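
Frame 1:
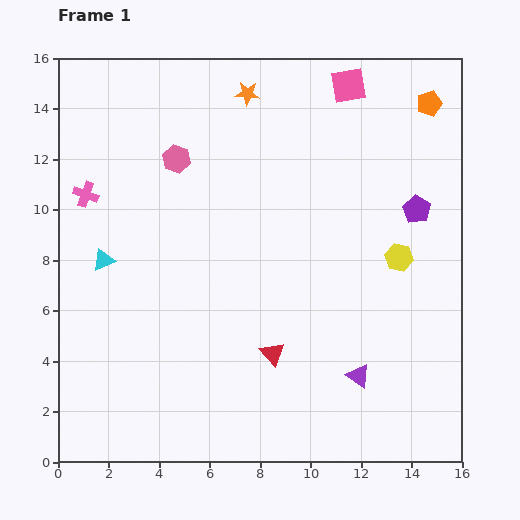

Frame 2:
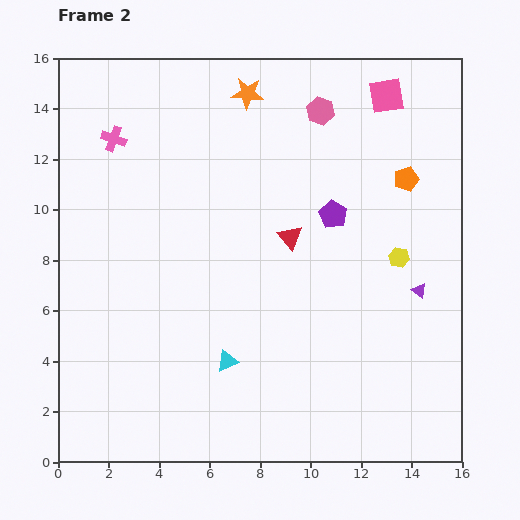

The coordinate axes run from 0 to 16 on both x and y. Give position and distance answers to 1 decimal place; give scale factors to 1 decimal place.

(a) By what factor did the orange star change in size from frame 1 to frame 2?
1.3×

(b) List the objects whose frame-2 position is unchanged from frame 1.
the yellow hexagon, the orange star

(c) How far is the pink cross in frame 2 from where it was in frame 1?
2.5

The pink cross moved from (1.1, 10.6) to (2.2, 12.8), a distance of √(1.1² + 2.2²) ≈ 2.5.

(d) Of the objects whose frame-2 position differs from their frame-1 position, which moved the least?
the pink square

(moved 1.6)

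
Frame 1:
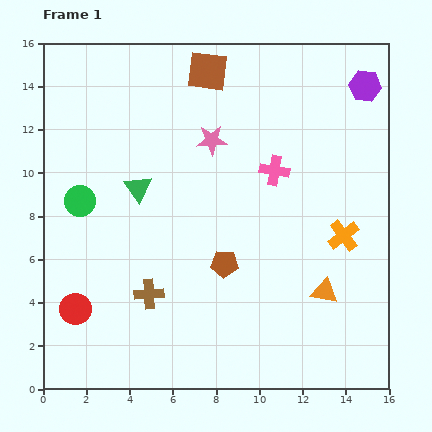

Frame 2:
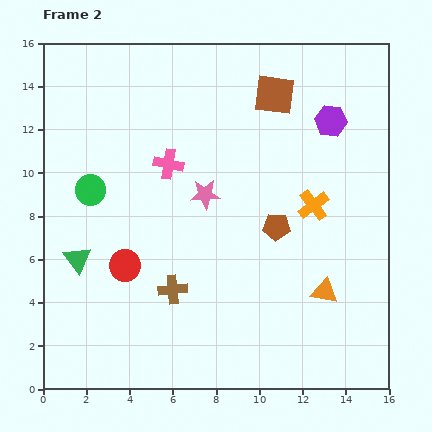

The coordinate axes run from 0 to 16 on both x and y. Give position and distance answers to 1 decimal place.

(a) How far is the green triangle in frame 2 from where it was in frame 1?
4.3

The green triangle moved from (4.4, 9.3) to (1.6, 6.0), a distance of √(2.8² + 3.3²) ≈ 4.3.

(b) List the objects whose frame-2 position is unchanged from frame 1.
the orange triangle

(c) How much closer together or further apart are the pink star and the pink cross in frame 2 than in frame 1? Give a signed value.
-1.0

Distance in frame 1: 3.2. Distance in frame 2: 2.2.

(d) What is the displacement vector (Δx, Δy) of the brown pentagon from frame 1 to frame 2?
(2.4, 1.7)

The brown pentagon was at (8.4, 5.8) in frame 1 and (10.8, 7.5) in frame 2.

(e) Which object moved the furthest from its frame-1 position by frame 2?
the pink cross

(moved 4.9; next 4.3)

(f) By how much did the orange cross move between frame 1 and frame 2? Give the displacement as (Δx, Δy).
(-1.4, 1.4)

The orange cross was at (13.9, 7.1) in frame 1 and (12.5, 8.5) in frame 2.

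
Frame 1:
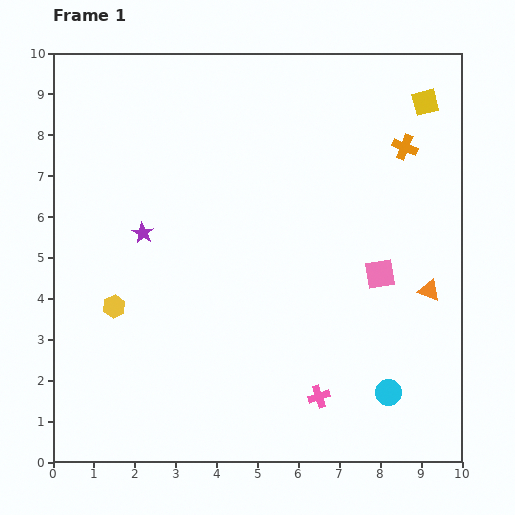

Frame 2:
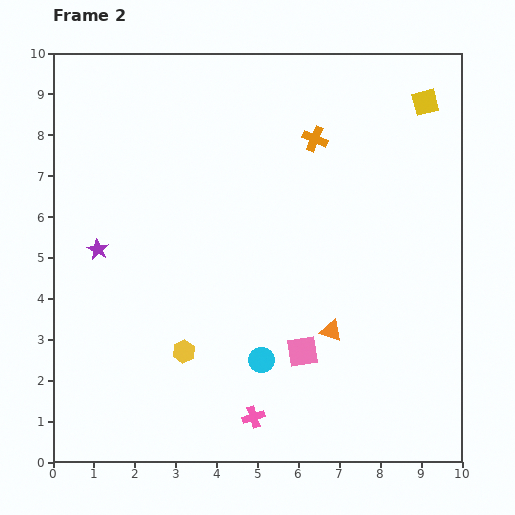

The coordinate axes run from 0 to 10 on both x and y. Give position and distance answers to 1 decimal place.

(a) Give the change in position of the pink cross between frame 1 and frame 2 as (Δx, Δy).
(-1.6, -0.5)

The pink cross was at (6.5, 1.6) in frame 1 and (4.9, 1.1) in frame 2.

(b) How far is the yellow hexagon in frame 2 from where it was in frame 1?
2.0

The yellow hexagon moved from (1.5, 3.8) to (3.2, 2.7), a distance of √(1.7² + 1.1²) ≈ 2.0.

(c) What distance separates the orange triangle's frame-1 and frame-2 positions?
2.6

The orange triangle moved from (9.2, 4.2) to (6.8, 3.2), a distance of √(2.4² + 1.0²) ≈ 2.6.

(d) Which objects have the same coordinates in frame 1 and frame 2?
the yellow square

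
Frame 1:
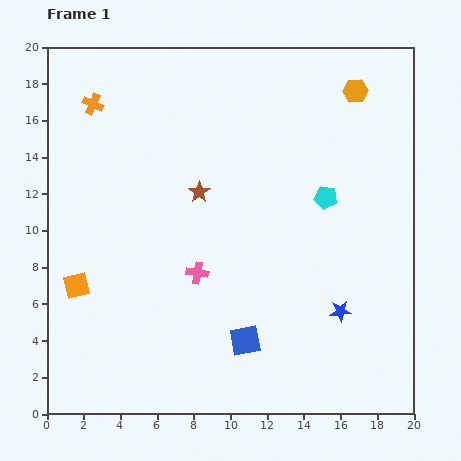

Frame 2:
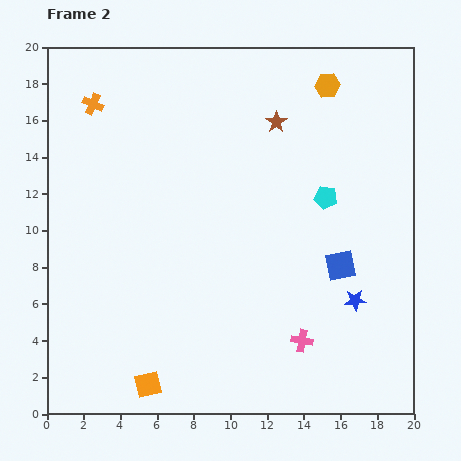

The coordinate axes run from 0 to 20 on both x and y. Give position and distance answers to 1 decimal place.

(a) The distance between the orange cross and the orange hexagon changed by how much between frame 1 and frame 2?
-1.5

Distance in frame 1: 14.3. Distance in frame 2: 12.8.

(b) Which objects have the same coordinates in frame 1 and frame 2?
the orange cross, the cyan pentagon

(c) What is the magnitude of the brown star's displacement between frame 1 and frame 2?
5.7

The brown star moved from (8.3, 12.1) to (12.5, 15.9), a distance of √(4.2² + 3.8²) ≈ 5.7.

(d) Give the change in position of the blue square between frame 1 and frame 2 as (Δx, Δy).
(5.2, 4.1)

The blue square was at (10.8, 4.0) in frame 1 and (16.0, 8.1) in frame 2.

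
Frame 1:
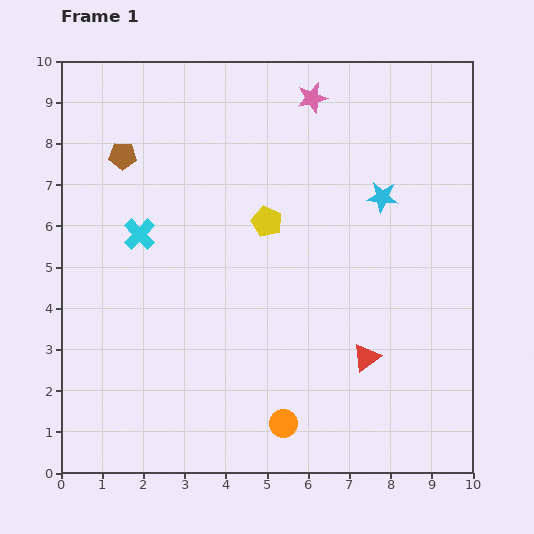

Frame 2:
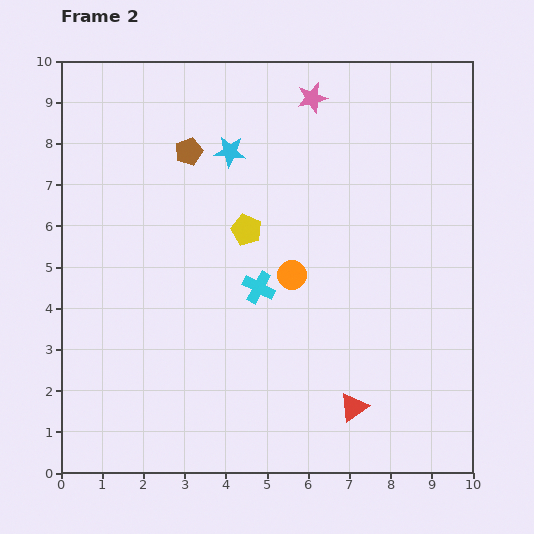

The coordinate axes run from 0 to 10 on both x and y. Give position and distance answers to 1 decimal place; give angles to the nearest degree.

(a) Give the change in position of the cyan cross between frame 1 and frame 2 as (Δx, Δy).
(2.9, -1.3)

The cyan cross was at (1.9, 5.8) in frame 1 and (4.8, 4.5) in frame 2.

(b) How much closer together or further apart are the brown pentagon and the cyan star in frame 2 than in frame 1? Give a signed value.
-5.4

Distance in frame 1: 6.4. Distance in frame 2: 1.0.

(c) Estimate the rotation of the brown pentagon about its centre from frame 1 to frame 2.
24° counter-clockwise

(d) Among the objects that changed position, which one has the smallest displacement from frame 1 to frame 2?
the yellow pentagon

(moved 0.5)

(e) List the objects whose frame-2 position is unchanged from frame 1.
the pink star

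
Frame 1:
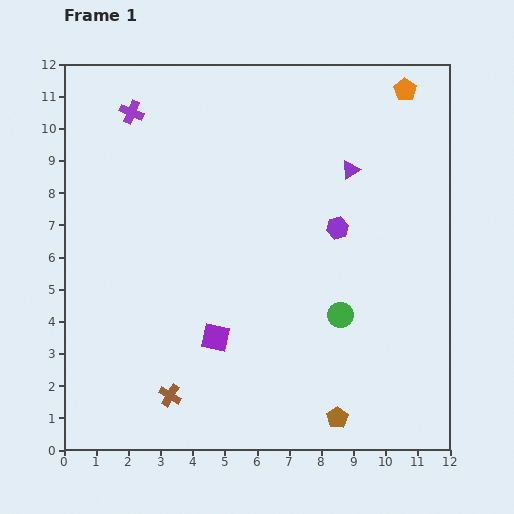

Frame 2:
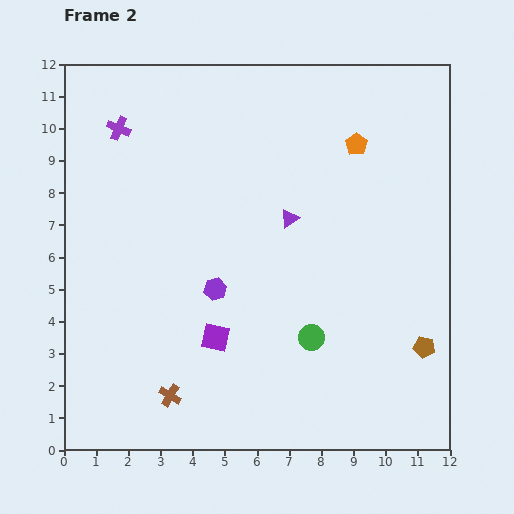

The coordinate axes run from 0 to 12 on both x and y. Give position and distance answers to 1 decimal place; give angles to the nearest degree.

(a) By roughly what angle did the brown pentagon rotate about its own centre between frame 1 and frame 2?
29° counter-clockwise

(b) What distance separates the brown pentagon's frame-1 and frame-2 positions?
3.5

The brown pentagon moved from (8.5, 1.0) to (11.2, 3.2), a distance of √(2.7² + 2.2²) ≈ 3.5.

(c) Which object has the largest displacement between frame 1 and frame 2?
the purple hexagon

(moved 4.2; next 3.5)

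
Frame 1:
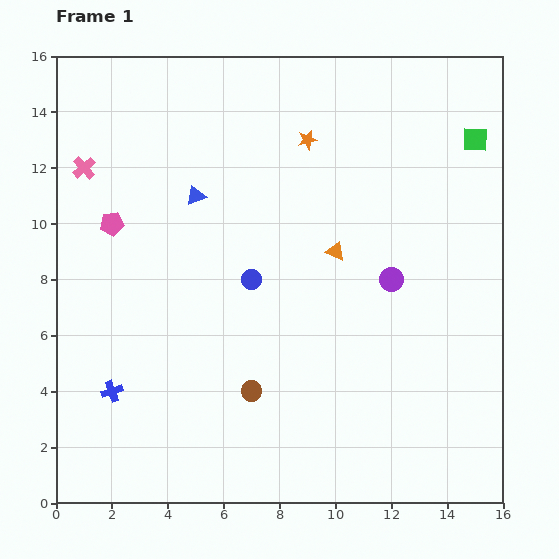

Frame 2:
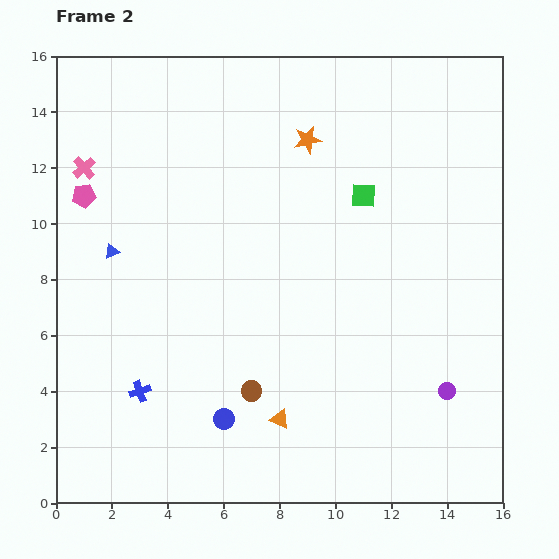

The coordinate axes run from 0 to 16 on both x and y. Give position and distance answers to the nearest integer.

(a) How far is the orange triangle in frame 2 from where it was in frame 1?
6

The orange triangle moved from (10, 9) to (8, 3), a distance of √(2² + 6²) ≈ 6.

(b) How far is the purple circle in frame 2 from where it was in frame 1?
4

The purple circle moved from (12, 8) to (14, 4), a distance of √(2² + 4²) ≈ 4.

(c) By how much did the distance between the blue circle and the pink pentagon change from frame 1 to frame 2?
+4

Distance in frame 1: 5. Distance in frame 2: 9.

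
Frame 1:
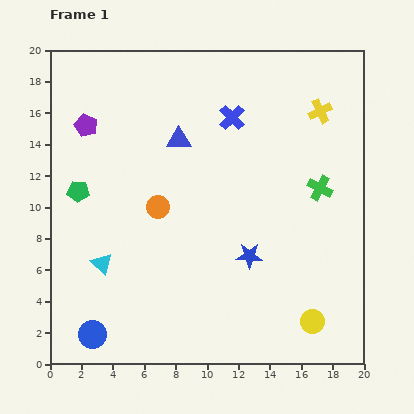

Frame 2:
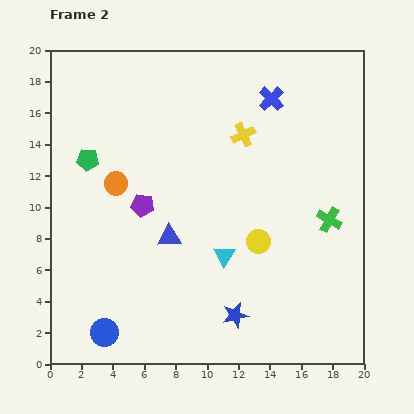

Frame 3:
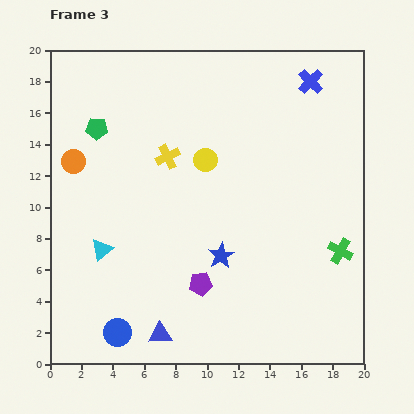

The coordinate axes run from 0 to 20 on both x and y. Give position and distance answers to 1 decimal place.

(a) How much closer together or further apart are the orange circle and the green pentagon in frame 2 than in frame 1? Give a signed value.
-2.9

Distance in frame 1: 5.2. Distance in frame 2: 2.3.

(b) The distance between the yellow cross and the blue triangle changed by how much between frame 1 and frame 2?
-1.2

Distance in frame 1: 9.2. Distance in frame 2: 8.0.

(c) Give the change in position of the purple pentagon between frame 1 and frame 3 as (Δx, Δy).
(7.3, -10.1)

The purple pentagon was at (2.3, 15.2) in frame 1 and (9.6, 5.1) in frame 3.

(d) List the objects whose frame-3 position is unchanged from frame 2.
none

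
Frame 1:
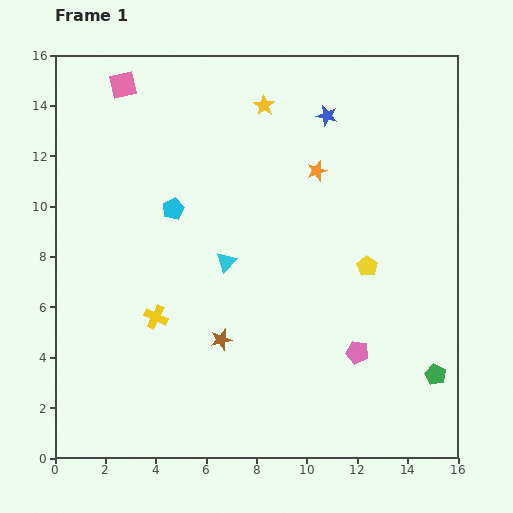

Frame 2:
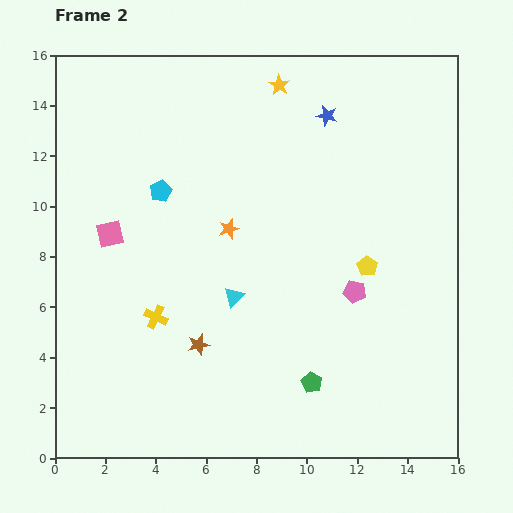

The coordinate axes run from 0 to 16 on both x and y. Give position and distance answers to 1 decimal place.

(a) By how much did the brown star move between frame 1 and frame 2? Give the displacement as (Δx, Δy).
(-0.9, -0.2)

The brown star was at (6.6, 4.7) in frame 1 and (5.7, 4.5) in frame 2.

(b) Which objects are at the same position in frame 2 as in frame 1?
the yellow cross, the blue star, the yellow pentagon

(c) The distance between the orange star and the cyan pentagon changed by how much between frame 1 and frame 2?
-2.8

Distance in frame 1: 5.9. Distance in frame 2: 3.1.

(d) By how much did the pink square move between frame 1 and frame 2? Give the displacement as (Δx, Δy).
(-0.5, -5.9)

The pink square was at (2.7, 14.8) in frame 1 and (2.2, 8.9) in frame 2.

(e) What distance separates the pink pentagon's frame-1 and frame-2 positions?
2.4

The pink pentagon moved from (12.0, 4.2) to (11.9, 6.6), a distance of √(0.1² + 2.4²) ≈ 2.4.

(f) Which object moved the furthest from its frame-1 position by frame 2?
the pink square

(moved 5.9; next 4.9)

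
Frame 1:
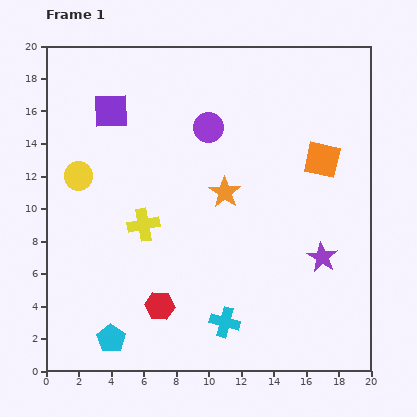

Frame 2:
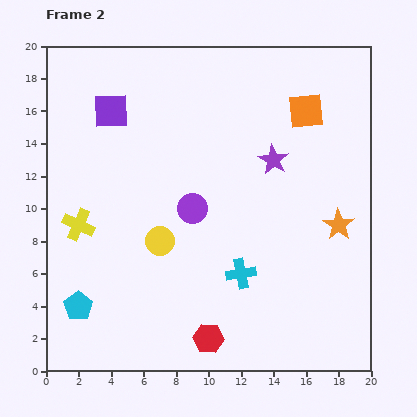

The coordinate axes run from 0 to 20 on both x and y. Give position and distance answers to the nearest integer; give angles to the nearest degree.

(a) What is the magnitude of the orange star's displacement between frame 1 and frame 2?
7

The orange star moved from (11, 11) to (18, 9), a distance of √(7² + 2²) ≈ 7.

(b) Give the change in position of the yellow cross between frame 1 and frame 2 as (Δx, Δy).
(-4, 0)

The yellow cross was at (6, 9) in frame 1 and (2, 9) in frame 2.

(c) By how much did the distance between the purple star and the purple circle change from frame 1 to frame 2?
-5

Distance in frame 1: 11. Distance in frame 2: 6.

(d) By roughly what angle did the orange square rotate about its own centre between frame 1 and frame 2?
18° counter-clockwise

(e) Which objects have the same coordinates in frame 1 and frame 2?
the purple square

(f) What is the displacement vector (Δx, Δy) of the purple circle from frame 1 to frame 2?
(-1, -5)

The purple circle was at (10, 15) in frame 1 and (9, 10) in frame 2.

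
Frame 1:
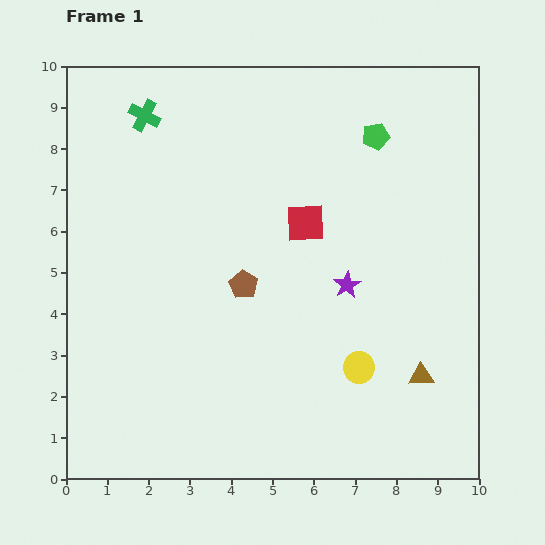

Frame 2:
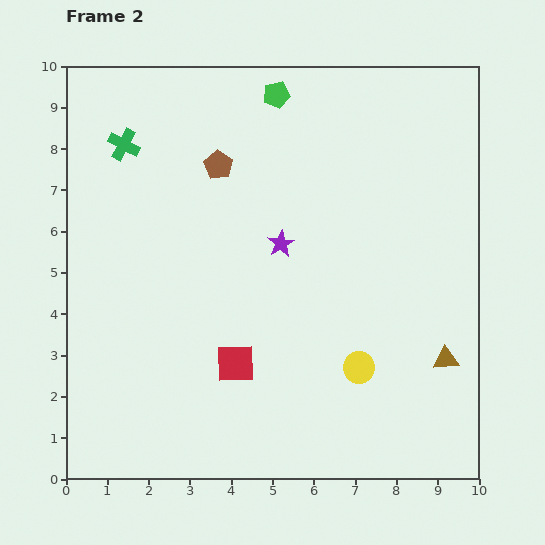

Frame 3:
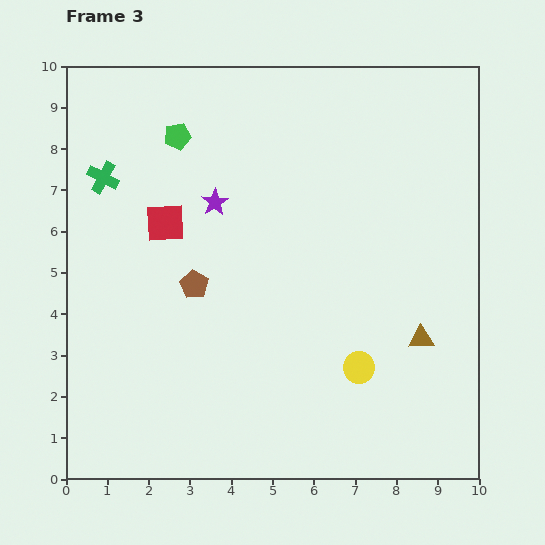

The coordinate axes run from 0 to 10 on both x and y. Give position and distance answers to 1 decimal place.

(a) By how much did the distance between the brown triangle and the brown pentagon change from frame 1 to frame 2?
+2.4

Distance in frame 1: 4.8. Distance in frame 2: 7.2.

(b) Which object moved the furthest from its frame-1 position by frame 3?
the green pentagon

(moved 4.8; next 3.8)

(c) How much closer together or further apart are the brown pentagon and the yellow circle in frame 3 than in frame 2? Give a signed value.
-1.5

Distance in frame 2: 6.0. Distance in frame 3: 4.5.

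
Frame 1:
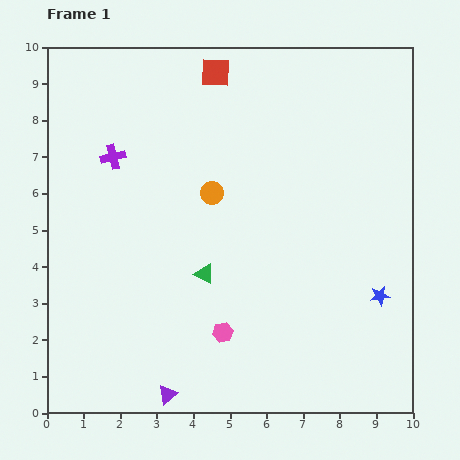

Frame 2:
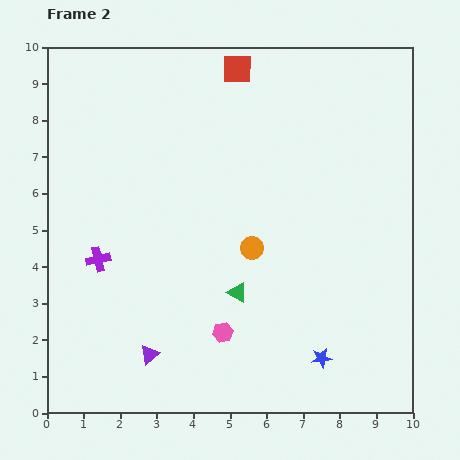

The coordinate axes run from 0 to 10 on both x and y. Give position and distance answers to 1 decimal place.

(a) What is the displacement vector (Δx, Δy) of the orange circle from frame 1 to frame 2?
(1.1, -1.5)

The orange circle was at (4.5, 6.0) in frame 1 and (5.6, 4.5) in frame 2.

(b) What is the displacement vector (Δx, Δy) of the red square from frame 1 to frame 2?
(0.6, 0.1)

The red square was at (4.6, 9.3) in frame 1 and (5.2, 9.4) in frame 2.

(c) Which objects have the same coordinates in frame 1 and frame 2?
the pink hexagon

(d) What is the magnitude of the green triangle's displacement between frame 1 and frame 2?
1.0

The green triangle moved from (4.3, 3.8) to (5.2, 3.3), a distance of √(0.9² + 0.5²) ≈ 1.0.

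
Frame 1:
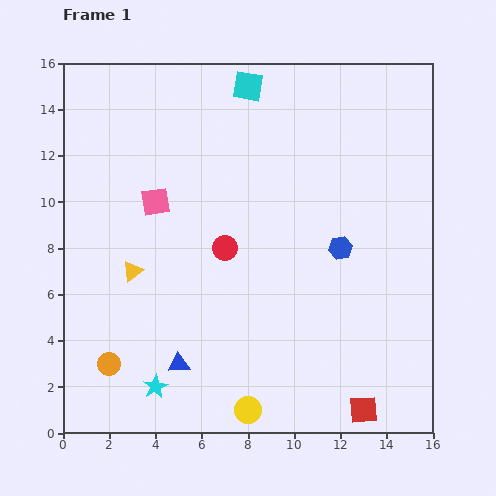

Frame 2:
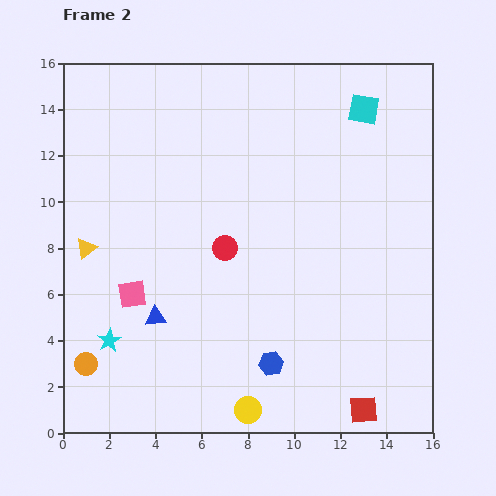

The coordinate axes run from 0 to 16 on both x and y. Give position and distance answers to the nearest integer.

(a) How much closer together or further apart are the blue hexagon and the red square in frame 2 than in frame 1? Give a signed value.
-3

Distance in frame 1: 7. Distance in frame 2: 4.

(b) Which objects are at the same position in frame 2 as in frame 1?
the yellow circle, the red circle, the red square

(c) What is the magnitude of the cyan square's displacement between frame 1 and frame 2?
5

The cyan square moved from (8, 15) to (13, 14), a distance of √(5² + 1²) ≈ 5.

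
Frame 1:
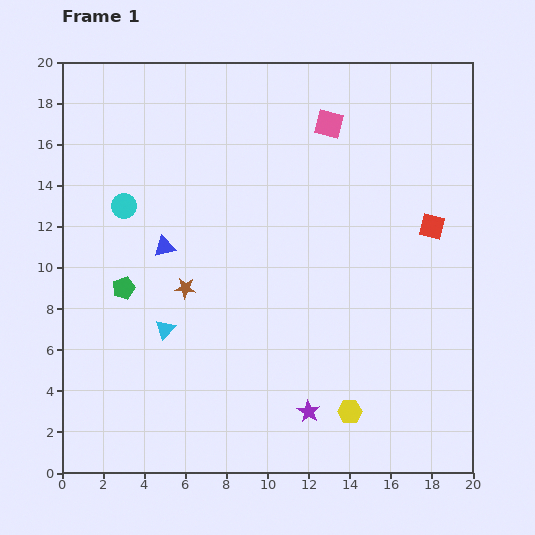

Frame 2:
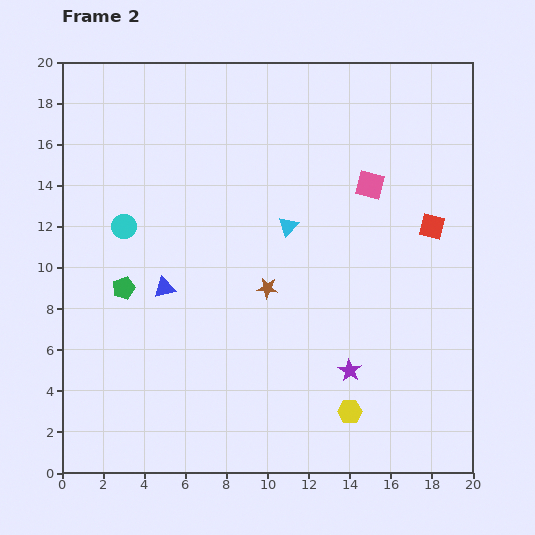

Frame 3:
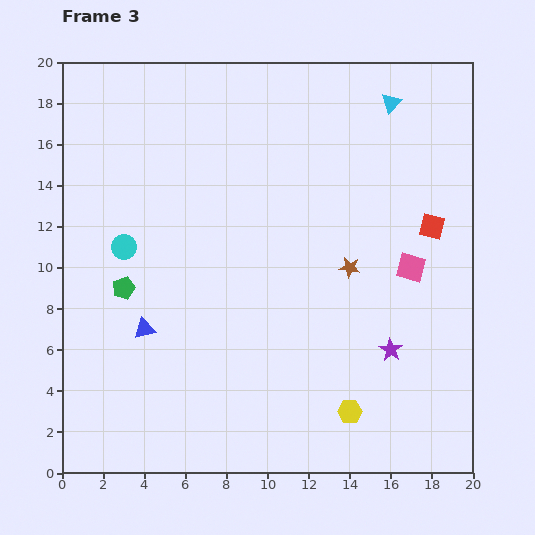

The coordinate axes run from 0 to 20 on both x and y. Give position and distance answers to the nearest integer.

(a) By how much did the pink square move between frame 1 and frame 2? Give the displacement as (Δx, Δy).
(2, -3)

The pink square was at (13, 17) in frame 1 and (15, 14) in frame 2.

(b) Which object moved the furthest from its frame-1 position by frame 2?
the cyan triangle

(moved 8; next 4)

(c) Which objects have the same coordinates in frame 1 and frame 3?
the green pentagon, the red square, the yellow hexagon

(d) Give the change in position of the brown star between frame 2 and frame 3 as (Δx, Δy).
(4, 1)

The brown star was at (10, 9) in frame 2 and (14, 10) in frame 3.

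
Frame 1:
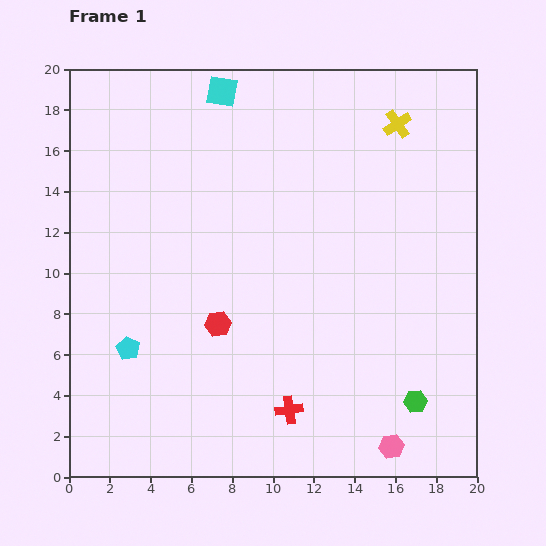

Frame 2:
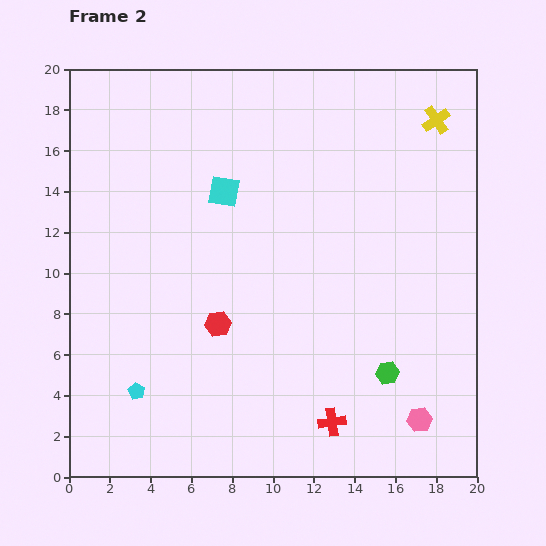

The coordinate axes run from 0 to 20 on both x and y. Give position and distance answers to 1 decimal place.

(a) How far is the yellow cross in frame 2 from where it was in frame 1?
1.9

The yellow cross moved from (16.1, 17.3) to (18.0, 17.5), a distance of √(1.9² + 0.2²) ≈ 1.9.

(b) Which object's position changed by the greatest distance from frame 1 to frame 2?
the cyan square

(moved 4.9; next 2.2)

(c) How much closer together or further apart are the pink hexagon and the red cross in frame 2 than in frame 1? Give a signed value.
-1.0

Distance in frame 1: 5.3. Distance in frame 2: 4.3.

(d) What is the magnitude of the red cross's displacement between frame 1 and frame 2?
2.2

The red cross moved from (10.8, 3.3) to (12.9, 2.7), a distance of √(2.1² + 0.6²) ≈ 2.2.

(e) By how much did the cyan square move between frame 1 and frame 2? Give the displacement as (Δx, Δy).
(0.1, -4.9)

The cyan square was at (7.5, 18.9) in frame 1 and (7.6, 14.0) in frame 2.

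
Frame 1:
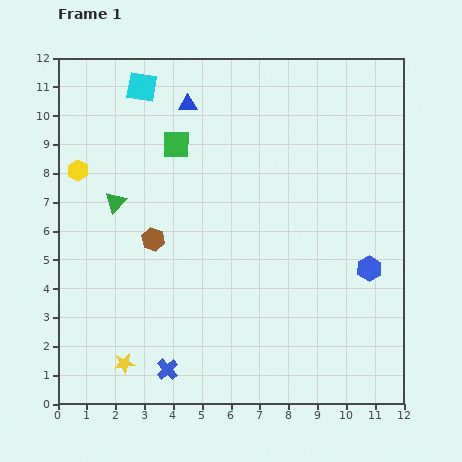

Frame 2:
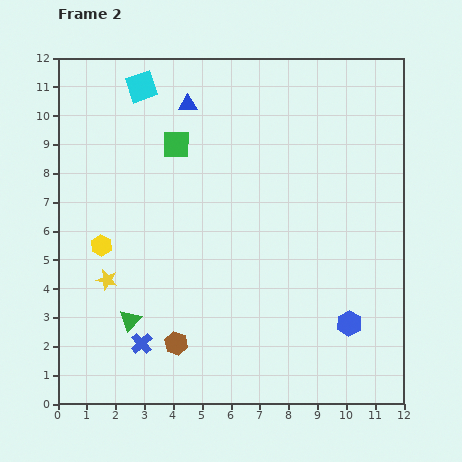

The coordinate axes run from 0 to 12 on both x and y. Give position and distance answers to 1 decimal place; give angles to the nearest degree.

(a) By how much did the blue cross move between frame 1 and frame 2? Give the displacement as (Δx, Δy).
(-0.9, 0.9)

The blue cross was at (3.8, 1.2) in frame 1 and (2.9, 2.1) in frame 2.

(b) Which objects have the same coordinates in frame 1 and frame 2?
the green square, the blue triangle, the cyan square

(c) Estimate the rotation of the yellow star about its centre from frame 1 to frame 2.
21° clockwise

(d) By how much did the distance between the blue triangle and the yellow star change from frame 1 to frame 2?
-2.6

Distance in frame 1: 9.3. Distance in frame 2: 6.7.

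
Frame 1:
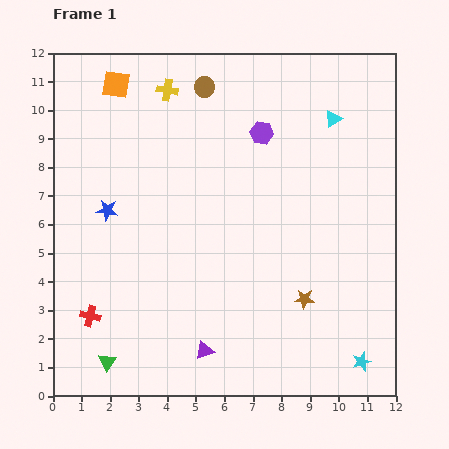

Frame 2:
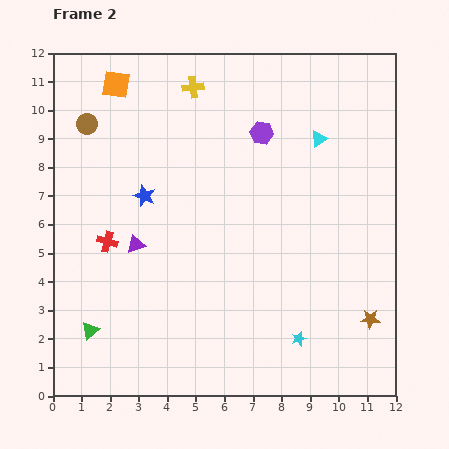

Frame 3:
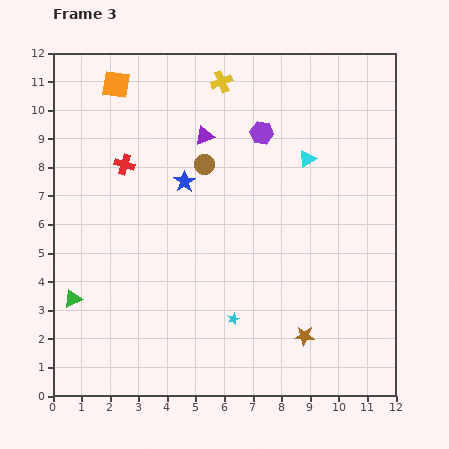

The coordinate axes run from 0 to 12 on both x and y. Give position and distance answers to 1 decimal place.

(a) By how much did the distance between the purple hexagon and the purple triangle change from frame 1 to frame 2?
-2.0

Distance in frame 1: 7.9. Distance in frame 2: 5.9.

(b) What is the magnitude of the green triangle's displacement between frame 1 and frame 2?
1.3

The green triangle moved from (1.9, 1.2) to (1.3, 2.3), a distance of √(0.6² + 1.1²) ≈ 1.3.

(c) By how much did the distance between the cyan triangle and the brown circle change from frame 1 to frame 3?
-1.0

Distance in frame 1: 4.6. Distance in frame 3: 3.6.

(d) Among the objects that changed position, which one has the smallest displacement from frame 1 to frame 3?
the brown star

(moved 1.3)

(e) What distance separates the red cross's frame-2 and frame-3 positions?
2.8

The red cross moved from (1.9, 5.4) to (2.5, 8.1), a distance of √(0.6² + 2.7²) ≈ 2.8.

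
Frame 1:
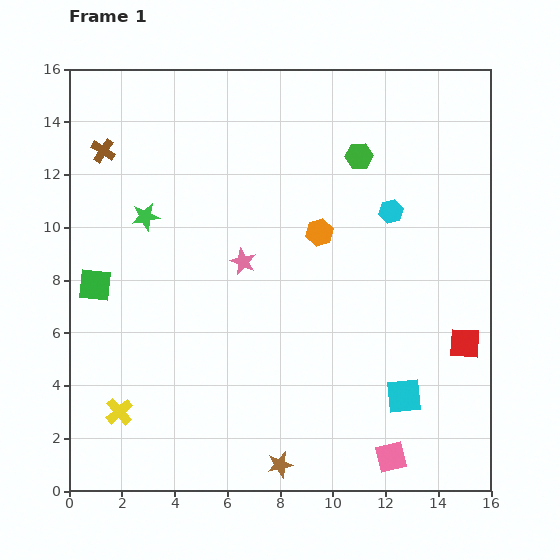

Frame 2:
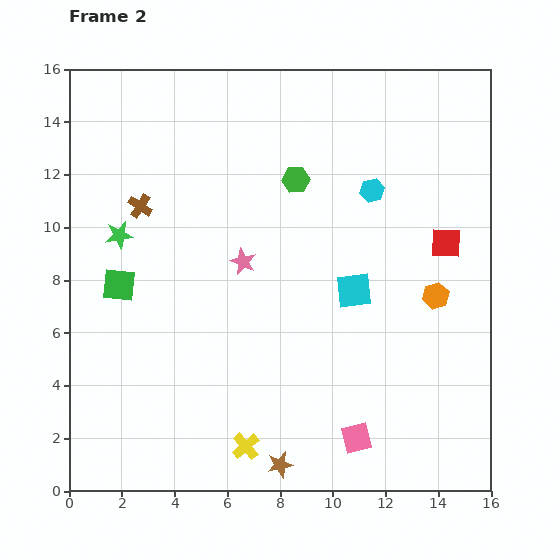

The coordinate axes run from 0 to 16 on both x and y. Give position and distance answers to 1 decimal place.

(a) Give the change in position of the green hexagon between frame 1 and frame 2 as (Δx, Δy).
(-2.4, -0.9)

The green hexagon was at (11.0, 12.7) in frame 1 and (8.6, 11.8) in frame 2.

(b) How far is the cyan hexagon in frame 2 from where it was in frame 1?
1.1

The cyan hexagon moved from (12.2, 10.6) to (11.5, 11.4), a distance of √(0.7² + 0.8²) ≈ 1.1.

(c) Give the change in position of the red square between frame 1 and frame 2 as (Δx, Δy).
(-0.7, 3.8)

The red square was at (15.0, 5.6) in frame 1 and (14.3, 9.4) in frame 2.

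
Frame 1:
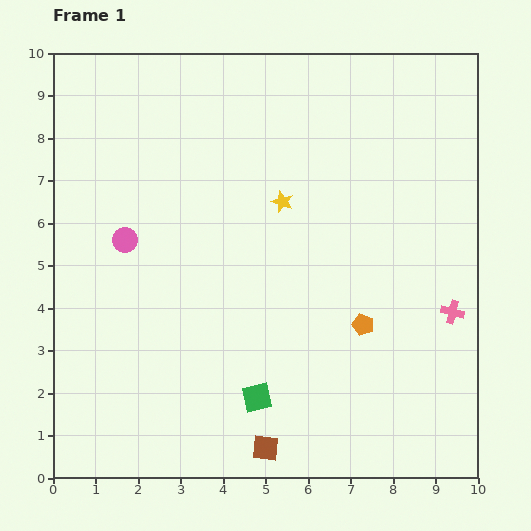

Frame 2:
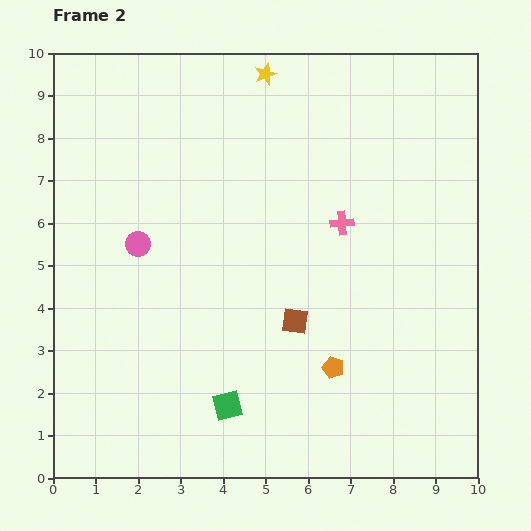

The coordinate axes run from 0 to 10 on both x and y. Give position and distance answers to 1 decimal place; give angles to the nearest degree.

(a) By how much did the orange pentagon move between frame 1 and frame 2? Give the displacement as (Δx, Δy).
(-0.7, -1.0)

The orange pentagon was at (7.3, 3.6) in frame 1 and (6.6, 2.6) in frame 2.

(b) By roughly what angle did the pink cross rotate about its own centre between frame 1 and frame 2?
21° counter-clockwise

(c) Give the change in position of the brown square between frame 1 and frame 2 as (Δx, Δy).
(0.7, 3.0)

The brown square was at (5.0, 0.7) in frame 1 and (5.7, 3.7) in frame 2.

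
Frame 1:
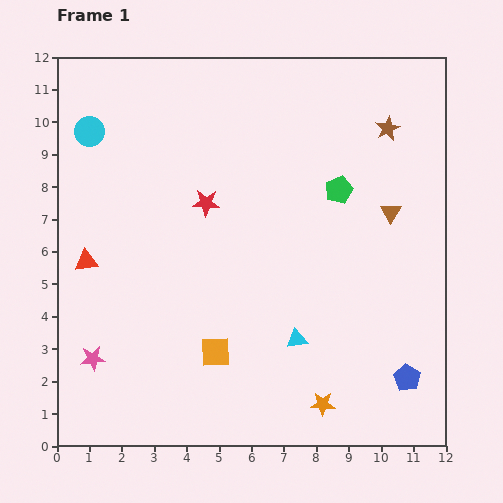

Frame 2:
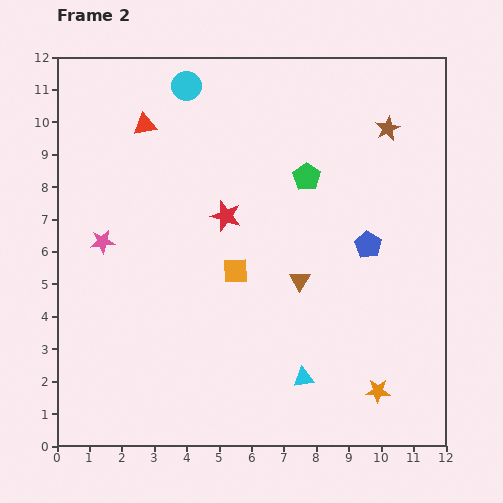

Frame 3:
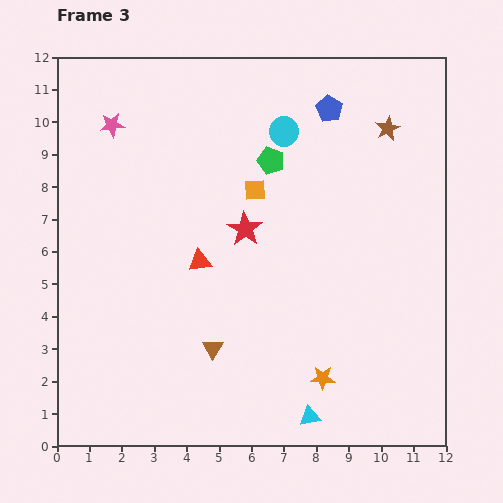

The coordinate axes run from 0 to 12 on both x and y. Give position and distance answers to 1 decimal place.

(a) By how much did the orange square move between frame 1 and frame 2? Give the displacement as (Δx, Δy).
(0.6, 2.5)

The orange square was at (4.9, 2.9) in frame 1 and (5.5, 5.4) in frame 2.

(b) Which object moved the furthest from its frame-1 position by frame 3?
the blue pentagon

(moved 8.6; next 7.2)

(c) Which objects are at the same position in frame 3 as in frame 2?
the brown star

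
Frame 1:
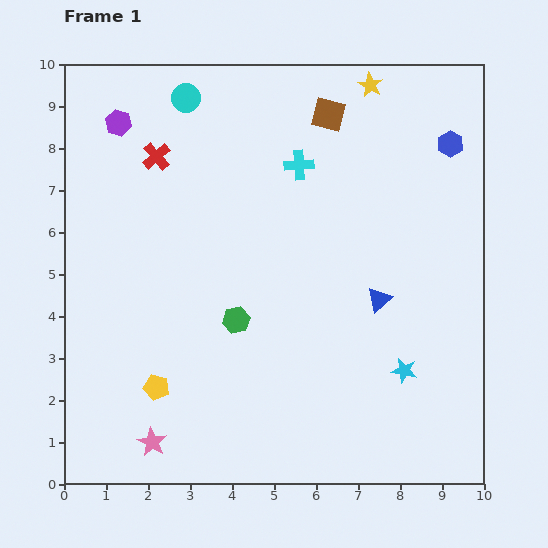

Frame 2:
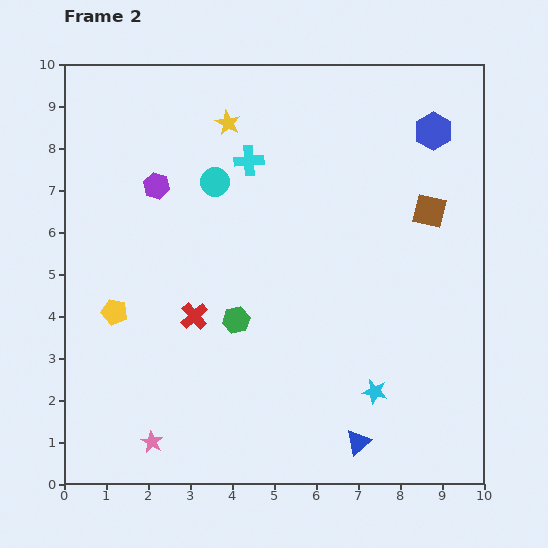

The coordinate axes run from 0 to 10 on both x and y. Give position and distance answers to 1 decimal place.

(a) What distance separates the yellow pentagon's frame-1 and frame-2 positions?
2.1

The yellow pentagon moved from (2.2, 2.3) to (1.2, 4.1), a distance of √(1.0² + 1.8²) ≈ 2.1.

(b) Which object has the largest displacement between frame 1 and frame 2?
the red cross

(moved 3.9; next 3.5)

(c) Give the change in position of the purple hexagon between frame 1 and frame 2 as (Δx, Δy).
(0.9, -1.5)

The purple hexagon was at (1.3, 8.6) in frame 1 and (2.2, 7.1) in frame 2.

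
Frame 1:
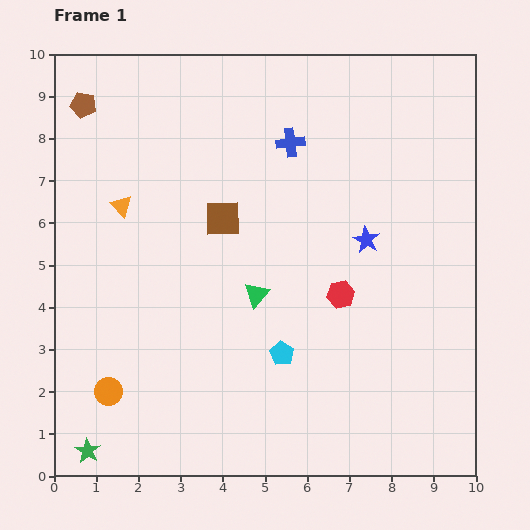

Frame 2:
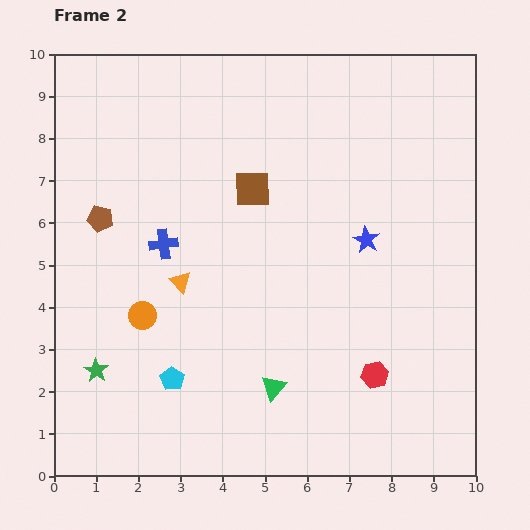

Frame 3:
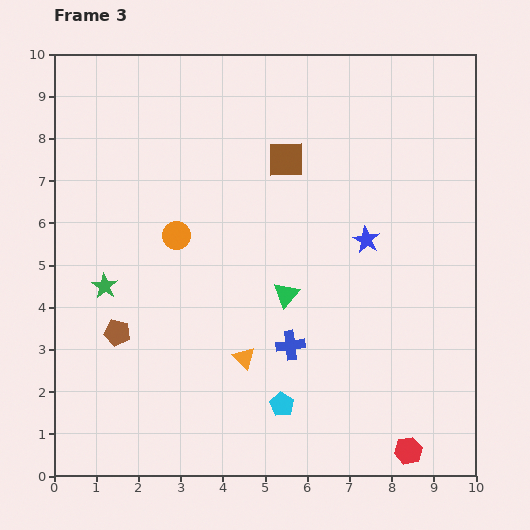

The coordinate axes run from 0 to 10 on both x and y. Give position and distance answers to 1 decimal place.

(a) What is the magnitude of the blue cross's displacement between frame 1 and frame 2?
3.8

The blue cross moved from (5.6, 7.9) to (2.6, 5.5), a distance of √(3.0² + 2.4²) ≈ 3.8.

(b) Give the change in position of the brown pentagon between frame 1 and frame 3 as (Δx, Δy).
(0.8, -5.4)

The brown pentagon was at (0.7, 8.8) in frame 1 and (1.5, 3.4) in frame 3.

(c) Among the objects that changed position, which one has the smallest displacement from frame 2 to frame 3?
the brown square

(moved 1.1)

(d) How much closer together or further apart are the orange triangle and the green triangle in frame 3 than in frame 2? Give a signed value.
-1.5

Distance in frame 2: 3.3. Distance in frame 3: 1.8.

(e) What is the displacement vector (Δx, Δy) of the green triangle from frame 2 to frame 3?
(0.3, 2.2)

The green triangle was at (5.2, 2.1) in frame 2 and (5.5, 4.3) in frame 3.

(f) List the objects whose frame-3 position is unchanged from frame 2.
the blue star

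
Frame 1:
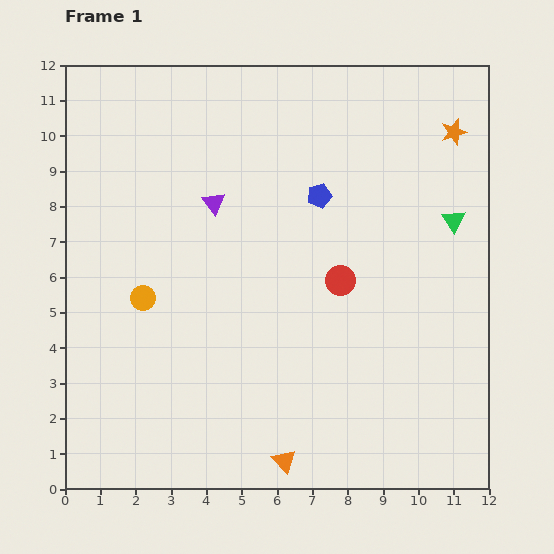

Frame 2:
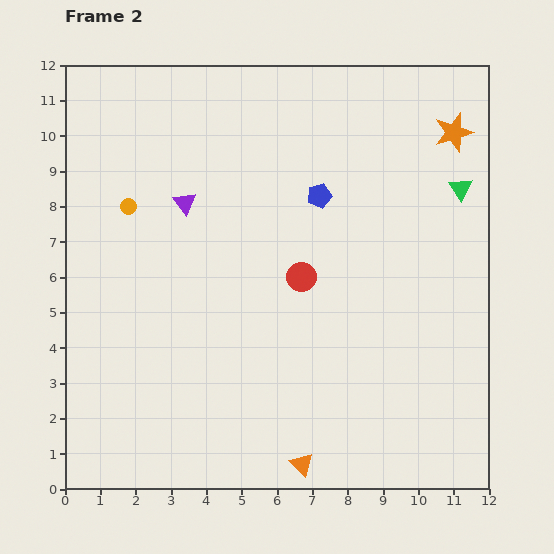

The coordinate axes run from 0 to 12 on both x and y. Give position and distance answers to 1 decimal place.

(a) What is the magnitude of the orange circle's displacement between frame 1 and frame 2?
2.6

The orange circle moved from (2.2, 5.4) to (1.8, 8.0), a distance of √(0.4² + 2.6²) ≈ 2.6.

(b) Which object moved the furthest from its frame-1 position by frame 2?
the orange circle

(moved 2.6; next 1.1)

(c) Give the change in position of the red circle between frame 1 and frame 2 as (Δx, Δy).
(-1.1, 0.1)

The red circle was at (7.8, 5.9) in frame 1 and (6.7, 6.0) in frame 2.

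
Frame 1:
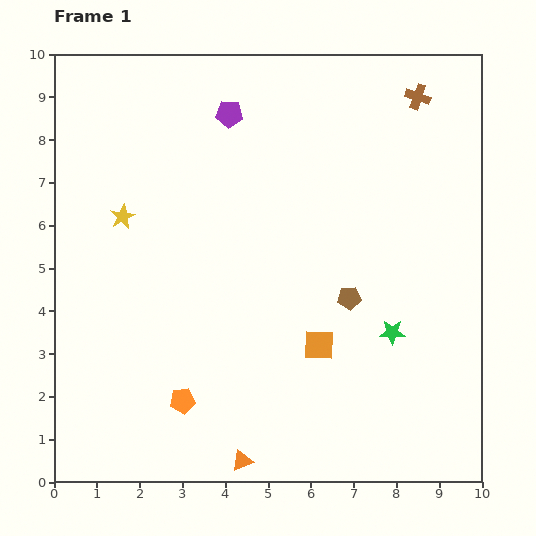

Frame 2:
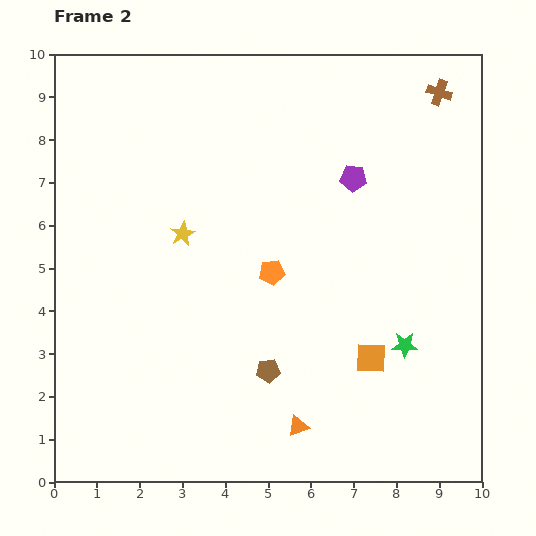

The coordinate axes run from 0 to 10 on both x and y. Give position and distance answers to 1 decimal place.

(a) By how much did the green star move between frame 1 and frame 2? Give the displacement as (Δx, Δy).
(0.3, -0.3)

The green star was at (7.9, 3.5) in frame 1 and (8.2, 3.2) in frame 2.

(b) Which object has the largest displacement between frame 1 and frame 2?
the orange pentagon

(moved 3.7; next 3.3)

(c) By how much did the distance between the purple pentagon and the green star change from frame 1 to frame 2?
-2.3

Distance in frame 1: 6.4. Distance in frame 2: 4.1.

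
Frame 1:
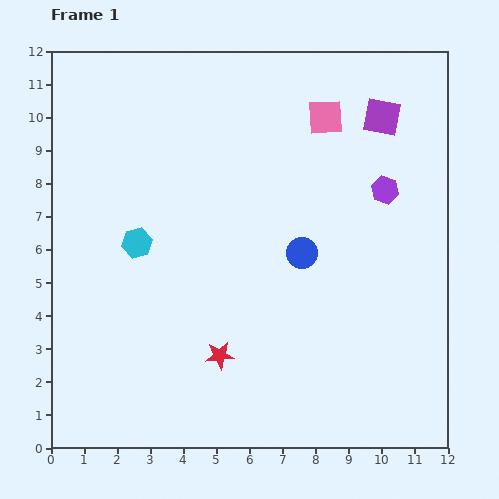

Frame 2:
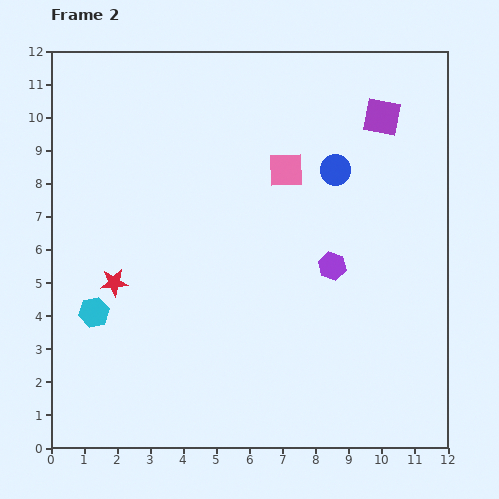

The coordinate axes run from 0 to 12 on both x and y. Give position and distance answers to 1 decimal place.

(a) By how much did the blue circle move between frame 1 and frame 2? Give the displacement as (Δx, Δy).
(1.0, 2.5)

The blue circle was at (7.6, 5.9) in frame 1 and (8.6, 8.4) in frame 2.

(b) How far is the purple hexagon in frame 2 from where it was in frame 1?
2.8

The purple hexagon moved from (10.1, 7.8) to (8.5, 5.5), a distance of √(1.6² + 2.3²) ≈ 2.8.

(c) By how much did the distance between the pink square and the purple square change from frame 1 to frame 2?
+1.6

Distance in frame 1: 1.7. Distance in frame 2: 3.3.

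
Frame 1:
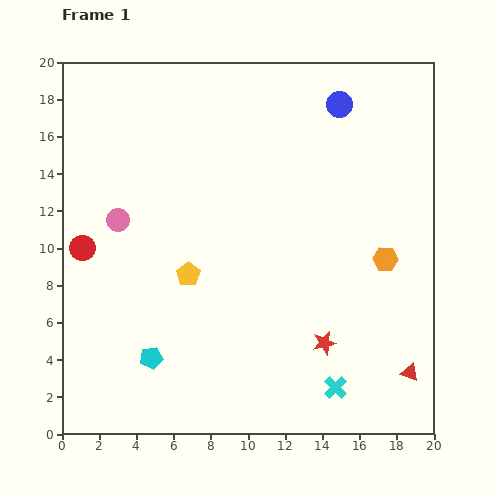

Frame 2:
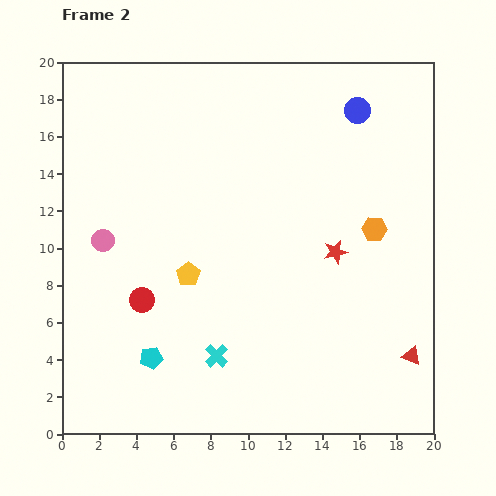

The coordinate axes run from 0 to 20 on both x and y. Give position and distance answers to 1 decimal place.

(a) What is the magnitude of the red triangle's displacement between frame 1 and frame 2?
0.9

The red triangle moved from (18.7, 3.3) to (18.8, 4.2), a distance of √(0.1² + 0.9²) ≈ 0.9.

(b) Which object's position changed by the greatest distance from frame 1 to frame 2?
the cyan cross

(moved 6.6; next 4.9)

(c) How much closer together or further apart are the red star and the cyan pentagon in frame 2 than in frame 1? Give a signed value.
+2.1

Distance in frame 1: 9.3. Distance in frame 2: 11.4.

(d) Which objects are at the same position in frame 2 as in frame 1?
the yellow pentagon, the cyan pentagon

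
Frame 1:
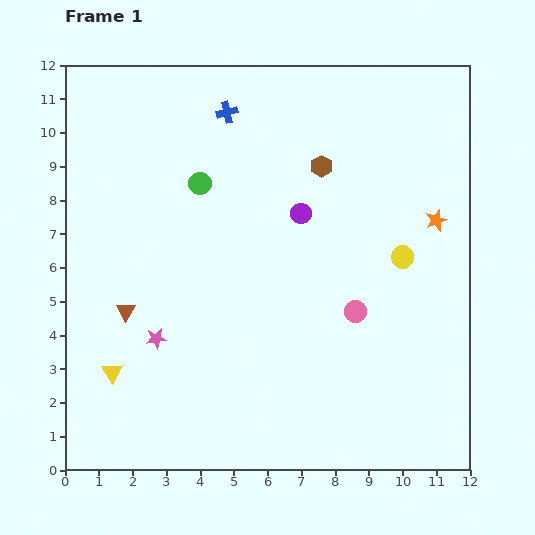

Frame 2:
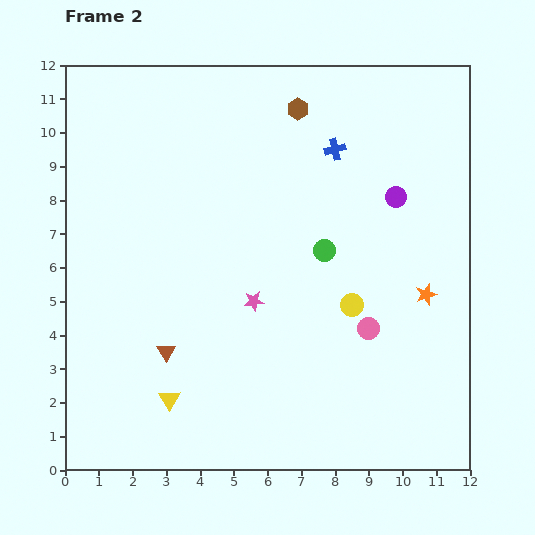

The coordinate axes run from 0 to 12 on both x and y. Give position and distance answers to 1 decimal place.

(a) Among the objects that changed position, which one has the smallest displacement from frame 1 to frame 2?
the pink circle

(moved 0.6)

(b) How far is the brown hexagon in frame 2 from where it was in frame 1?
1.8

The brown hexagon moved from (7.6, 9.0) to (6.9, 10.7), a distance of √(0.7² + 1.7²) ≈ 1.8.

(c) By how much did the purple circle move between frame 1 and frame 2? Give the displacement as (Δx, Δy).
(2.8, 0.5)

The purple circle was at (7.0, 7.6) in frame 1 and (9.8, 8.1) in frame 2.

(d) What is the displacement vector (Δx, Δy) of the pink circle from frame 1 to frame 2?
(0.4, -0.5)

The pink circle was at (8.6, 4.7) in frame 1 and (9.0, 4.2) in frame 2.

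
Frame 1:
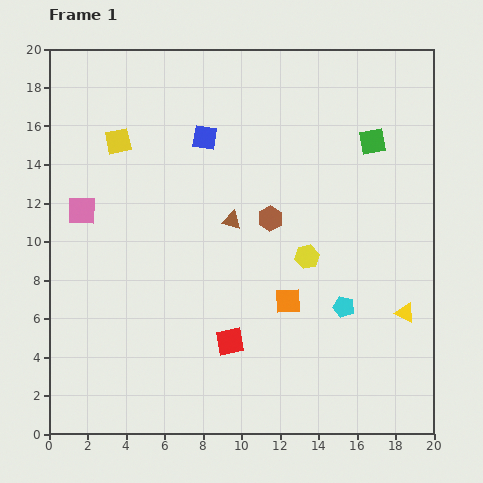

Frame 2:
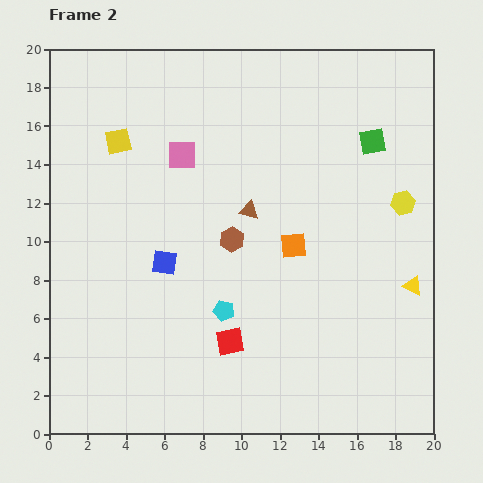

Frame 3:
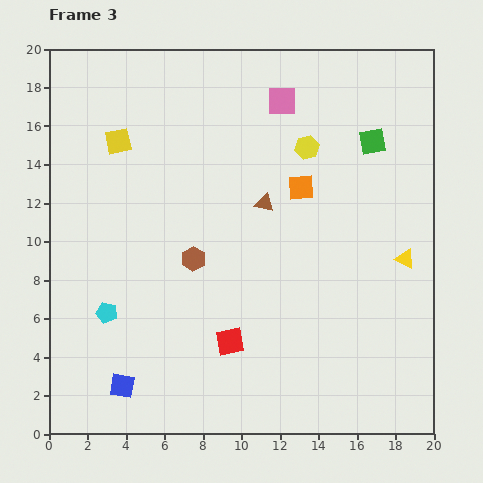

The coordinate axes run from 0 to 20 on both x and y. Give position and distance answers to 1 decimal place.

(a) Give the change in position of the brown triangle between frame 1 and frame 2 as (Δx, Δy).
(0.9, 0.5)

The brown triangle was at (9.5, 11.1) in frame 1 and (10.4, 11.6) in frame 2.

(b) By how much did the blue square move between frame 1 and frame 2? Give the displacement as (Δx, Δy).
(-2.1, -6.5)

The blue square was at (8.1, 15.4) in frame 1 and (6.0, 8.9) in frame 2.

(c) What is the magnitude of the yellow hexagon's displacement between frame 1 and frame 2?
5.7

The yellow hexagon moved from (13.4, 9.2) to (18.4, 12.0), a distance of √(5.0² + 2.8²) ≈ 5.7.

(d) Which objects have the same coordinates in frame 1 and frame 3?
the yellow square, the green square, the red square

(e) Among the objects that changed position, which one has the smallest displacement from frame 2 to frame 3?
the brown triangle

(moved 0.9)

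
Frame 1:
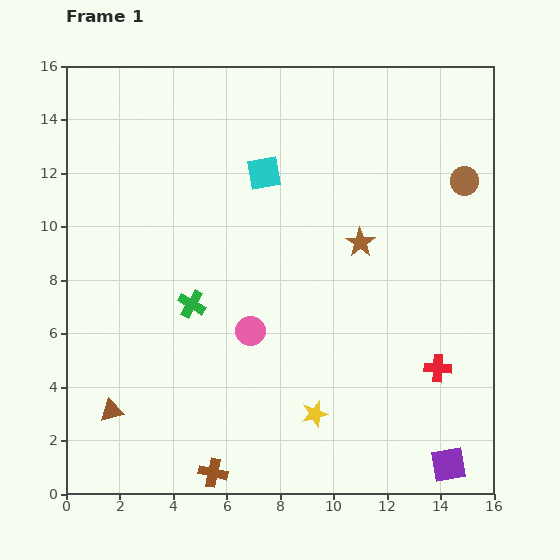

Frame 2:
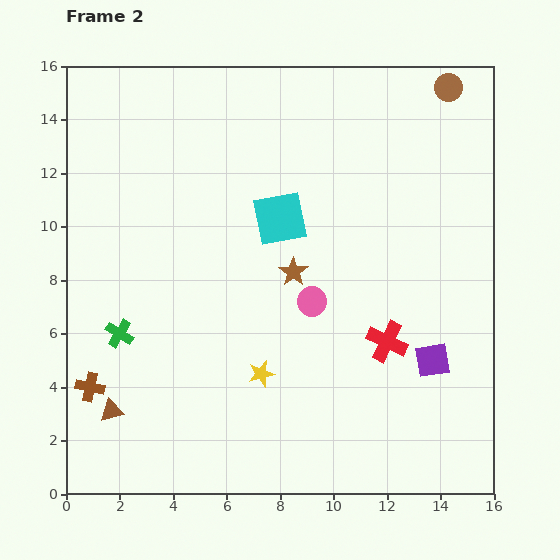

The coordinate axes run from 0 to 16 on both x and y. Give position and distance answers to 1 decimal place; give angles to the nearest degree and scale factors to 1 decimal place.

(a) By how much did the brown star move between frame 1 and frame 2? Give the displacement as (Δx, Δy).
(-2.5, -1.1)

The brown star was at (11.0, 9.4) in frame 1 and (8.5, 8.3) in frame 2.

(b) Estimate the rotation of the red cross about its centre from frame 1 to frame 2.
22° clockwise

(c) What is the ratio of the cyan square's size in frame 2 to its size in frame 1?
1.6×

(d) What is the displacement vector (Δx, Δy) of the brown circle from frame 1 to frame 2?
(-0.6, 3.5)

The brown circle was at (14.9, 11.7) in frame 1 and (14.3, 15.2) in frame 2.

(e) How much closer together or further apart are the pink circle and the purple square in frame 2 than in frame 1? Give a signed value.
-3.9

Distance in frame 1: 8.9. Distance in frame 2: 5.0.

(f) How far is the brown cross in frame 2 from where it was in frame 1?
5.6

The brown cross moved from (5.5, 0.8) to (0.9, 4.0), a distance of √(4.6² + 3.2²) ≈ 5.6.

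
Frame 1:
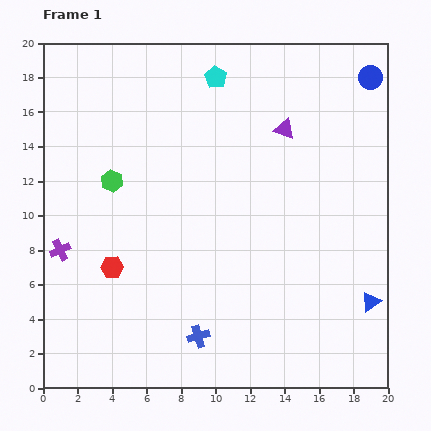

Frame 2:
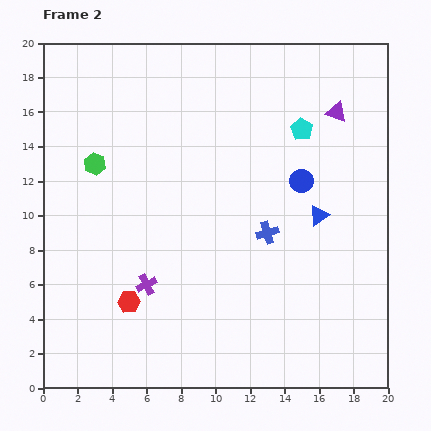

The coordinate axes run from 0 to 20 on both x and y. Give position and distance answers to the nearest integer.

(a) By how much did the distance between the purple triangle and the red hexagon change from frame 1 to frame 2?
+3

Distance in frame 1: 13. Distance in frame 2: 16.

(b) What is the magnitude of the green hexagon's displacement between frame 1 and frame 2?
1

The green hexagon moved from (4, 12) to (3, 13), a distance of √(1² + 1²) ≈ 1.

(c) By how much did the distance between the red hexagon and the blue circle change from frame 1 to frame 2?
-7

Distance in frame 1: 19. Distance in frame 2: 12.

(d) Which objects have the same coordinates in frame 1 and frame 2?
none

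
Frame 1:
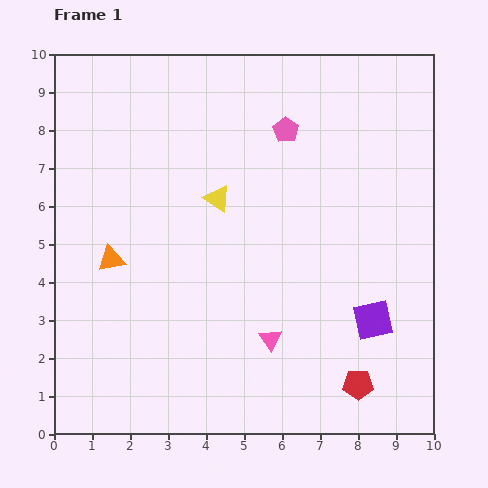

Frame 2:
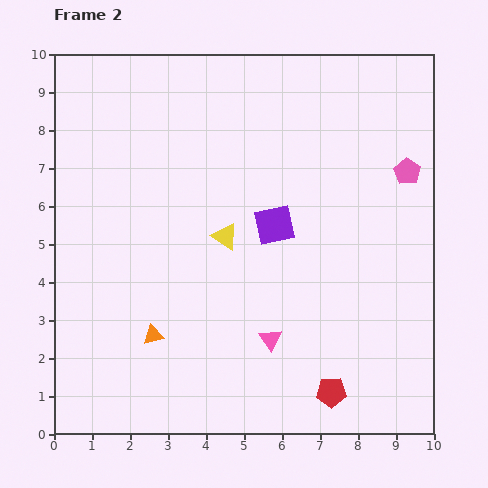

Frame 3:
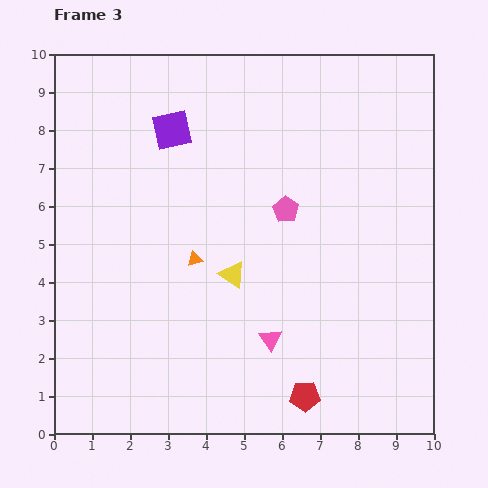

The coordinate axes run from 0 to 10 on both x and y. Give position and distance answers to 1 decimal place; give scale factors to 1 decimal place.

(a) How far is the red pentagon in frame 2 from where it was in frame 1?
0.7

The red pentagon moved from (8.0, 1.3) to (7.3, 1.1), a distance of √(0.7² + 0.2²) ≈ 0.7.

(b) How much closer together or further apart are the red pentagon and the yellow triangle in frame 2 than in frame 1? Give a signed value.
-1.1

Distance in frame 1: 6.1. Distance in frame 2: 5.0.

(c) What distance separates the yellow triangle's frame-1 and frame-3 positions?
2.0

The yellow triangle moved from (4.3, 6.2) to (4.7, 4.2), a distance of √(0.4² + 2.0²) ≈ 2.0.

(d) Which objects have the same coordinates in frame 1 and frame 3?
the pink triangle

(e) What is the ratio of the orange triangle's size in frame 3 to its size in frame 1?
0.6×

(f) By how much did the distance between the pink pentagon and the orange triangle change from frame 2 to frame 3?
-5.3

Distance in frame 2: 8.0. Distance in frame 3: 2.7.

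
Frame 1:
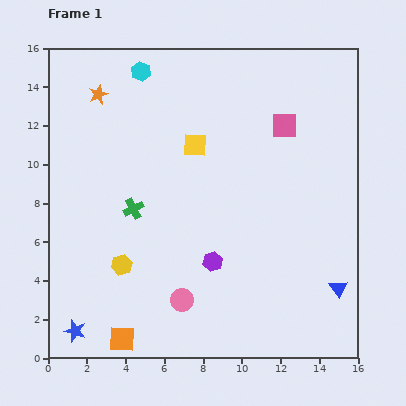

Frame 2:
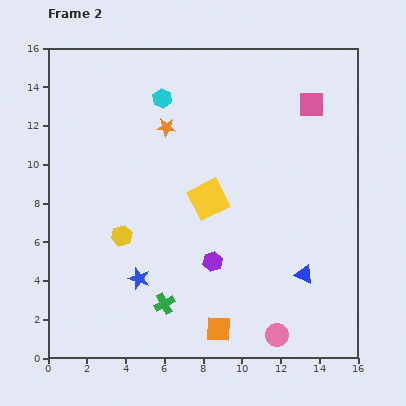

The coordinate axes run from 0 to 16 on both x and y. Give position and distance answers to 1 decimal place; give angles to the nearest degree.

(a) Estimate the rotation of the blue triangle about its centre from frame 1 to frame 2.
32° counter-clockwise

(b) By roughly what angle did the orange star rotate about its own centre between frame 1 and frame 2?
26° clockwise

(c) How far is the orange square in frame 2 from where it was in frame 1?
5.0

The orange square moved from (3.8, 1.0) to (8.8, 1.5), a distance of √(5.0² + 0.5²) ≈ 5.0.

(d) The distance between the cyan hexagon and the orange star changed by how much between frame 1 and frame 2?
-1.0

Distance in frame 1: 2.5. Distance in frame 2: 1.5.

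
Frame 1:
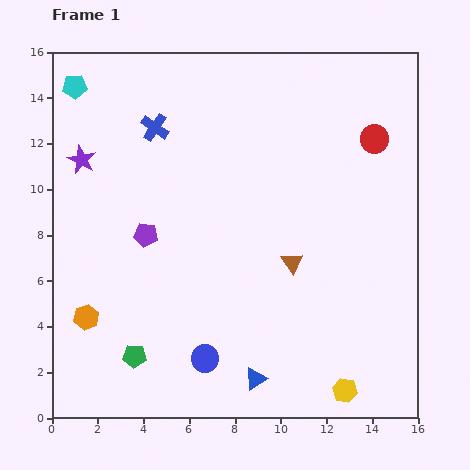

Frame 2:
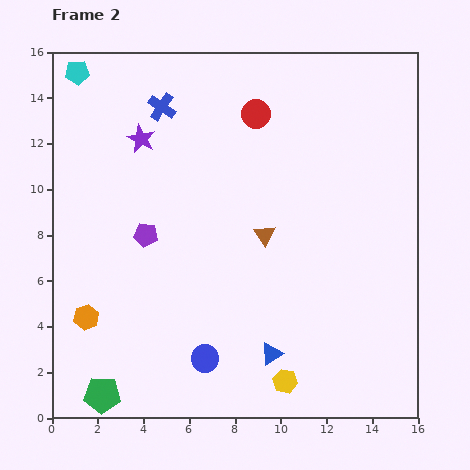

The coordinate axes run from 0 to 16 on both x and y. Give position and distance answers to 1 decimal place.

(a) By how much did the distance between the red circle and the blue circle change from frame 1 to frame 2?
-1.2

Distance in frame 1: 12.1. Distance in frame 2: 10.9.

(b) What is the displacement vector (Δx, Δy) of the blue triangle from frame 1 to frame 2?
(0.7, 1.1)

The blue triangle was at (8.9, 1.7) in frame 1 and (9.6, 2.8) in frame 2.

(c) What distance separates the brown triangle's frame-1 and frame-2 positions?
1.7

The brown triangle moved from (10.5, 6.8) to (9.3, 8.0), a distance of √(1.2² + 1.2²) ≈ 1.7.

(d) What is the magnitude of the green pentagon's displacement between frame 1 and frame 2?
2.2

The green pentagon moved from (3.6, 2.7) to (2.2, 1.0), a distance of √(1.4² + 1.7²) ≈ 2.2.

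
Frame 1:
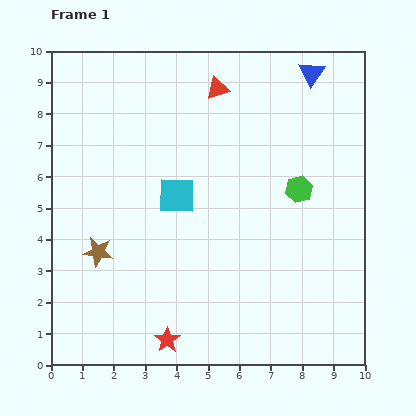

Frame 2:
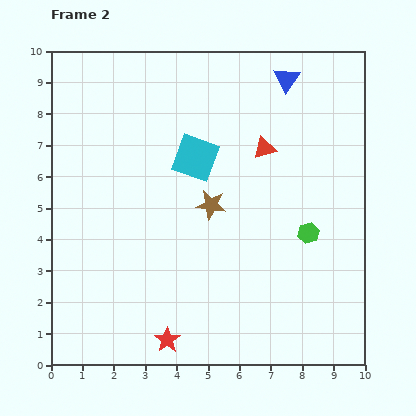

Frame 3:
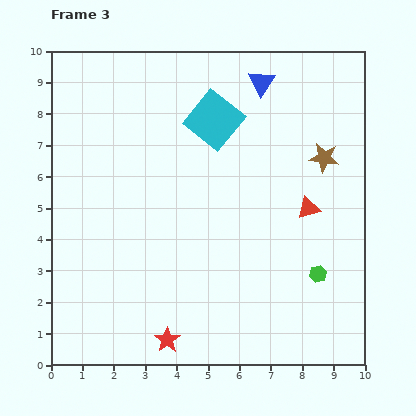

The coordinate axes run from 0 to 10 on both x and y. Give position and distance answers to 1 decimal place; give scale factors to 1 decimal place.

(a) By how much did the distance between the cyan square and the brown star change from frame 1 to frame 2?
-1.5

Distance in frame 1: 3.1. Distance in frame 2: 1.6.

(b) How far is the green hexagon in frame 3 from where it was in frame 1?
2.8

The green hexagon moved from (7.9, 5.6) to (8.5, 2.9), a distance of √(0.6² + 2.7²) ≈ 2.8.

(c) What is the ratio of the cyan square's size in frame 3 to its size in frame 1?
1.4×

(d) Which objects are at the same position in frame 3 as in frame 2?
the red star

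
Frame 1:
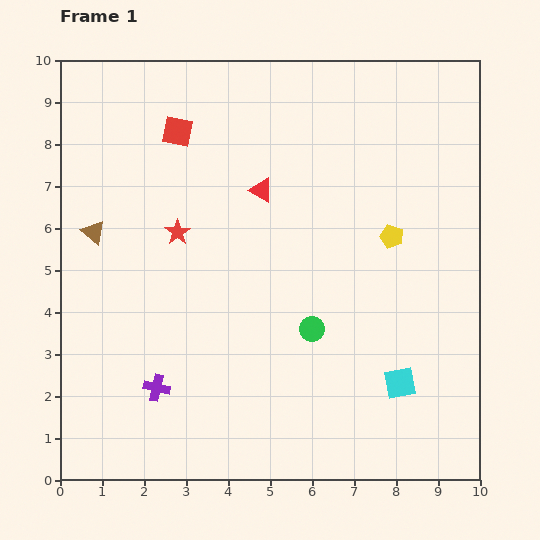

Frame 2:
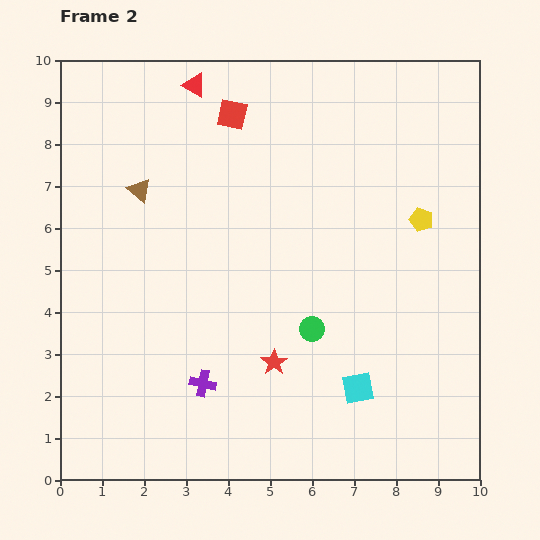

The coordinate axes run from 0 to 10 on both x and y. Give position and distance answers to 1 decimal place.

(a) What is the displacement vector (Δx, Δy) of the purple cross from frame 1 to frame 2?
(1.1, 0.1)

The purple cross was at (2.3, 2.2) in frame 1 and (3.4, 2.3) in frame 2.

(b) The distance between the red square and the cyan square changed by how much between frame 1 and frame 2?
-0.8

Distance in frame 1: 8.0. Distance in frame 2: 7.2.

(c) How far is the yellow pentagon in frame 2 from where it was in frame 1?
0.8

The yellow pentagon moved from (7.9, 5.8) to (8.6, 6.2), a distance of √(0.7² + 0.4²) ≈ 0.8.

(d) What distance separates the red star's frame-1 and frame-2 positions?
3.9

The red star moved from (2.8, 5.9) to (5.1, 2.8), a distance of √(2.3² + 3.1²) ≈ 3.9.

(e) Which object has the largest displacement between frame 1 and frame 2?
the red star

(moved 3.9; next 3.0)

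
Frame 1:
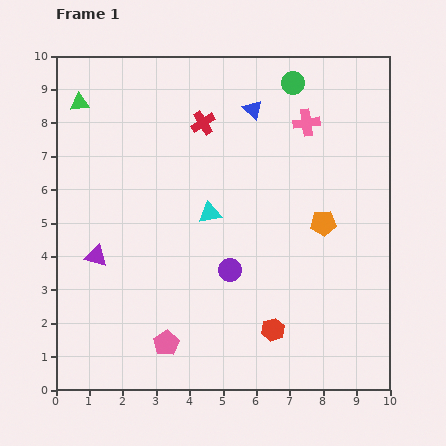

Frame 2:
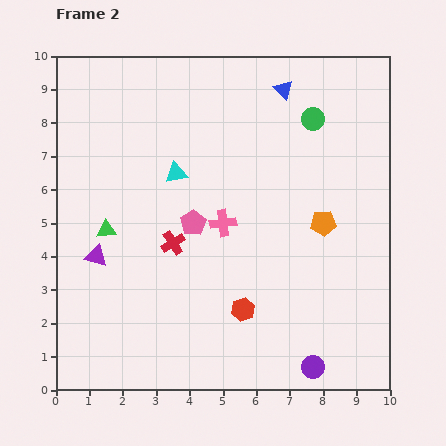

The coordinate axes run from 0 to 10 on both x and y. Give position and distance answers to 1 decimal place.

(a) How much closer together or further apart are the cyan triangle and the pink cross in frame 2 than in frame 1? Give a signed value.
-1.9

Distance in frame 1: 4.0. Distance in frame 2: 2.1.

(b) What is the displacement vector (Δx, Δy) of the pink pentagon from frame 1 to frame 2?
(0.8, 3.6)

The pink pentagon was at (3.3, 1.4) in frame 1 and (4.1, 5.0) in frame 2.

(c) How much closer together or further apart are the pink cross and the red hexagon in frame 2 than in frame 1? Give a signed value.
-3.6

Distance in frame 1: 6.3. Distance in frame 2: 2.7.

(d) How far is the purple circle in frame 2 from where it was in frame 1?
3.8

The purple circle moved from (5.2, 3.6) to (7.7, 0.7), a distance of √(2.5² + 2.9²) ≈ 3.8.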